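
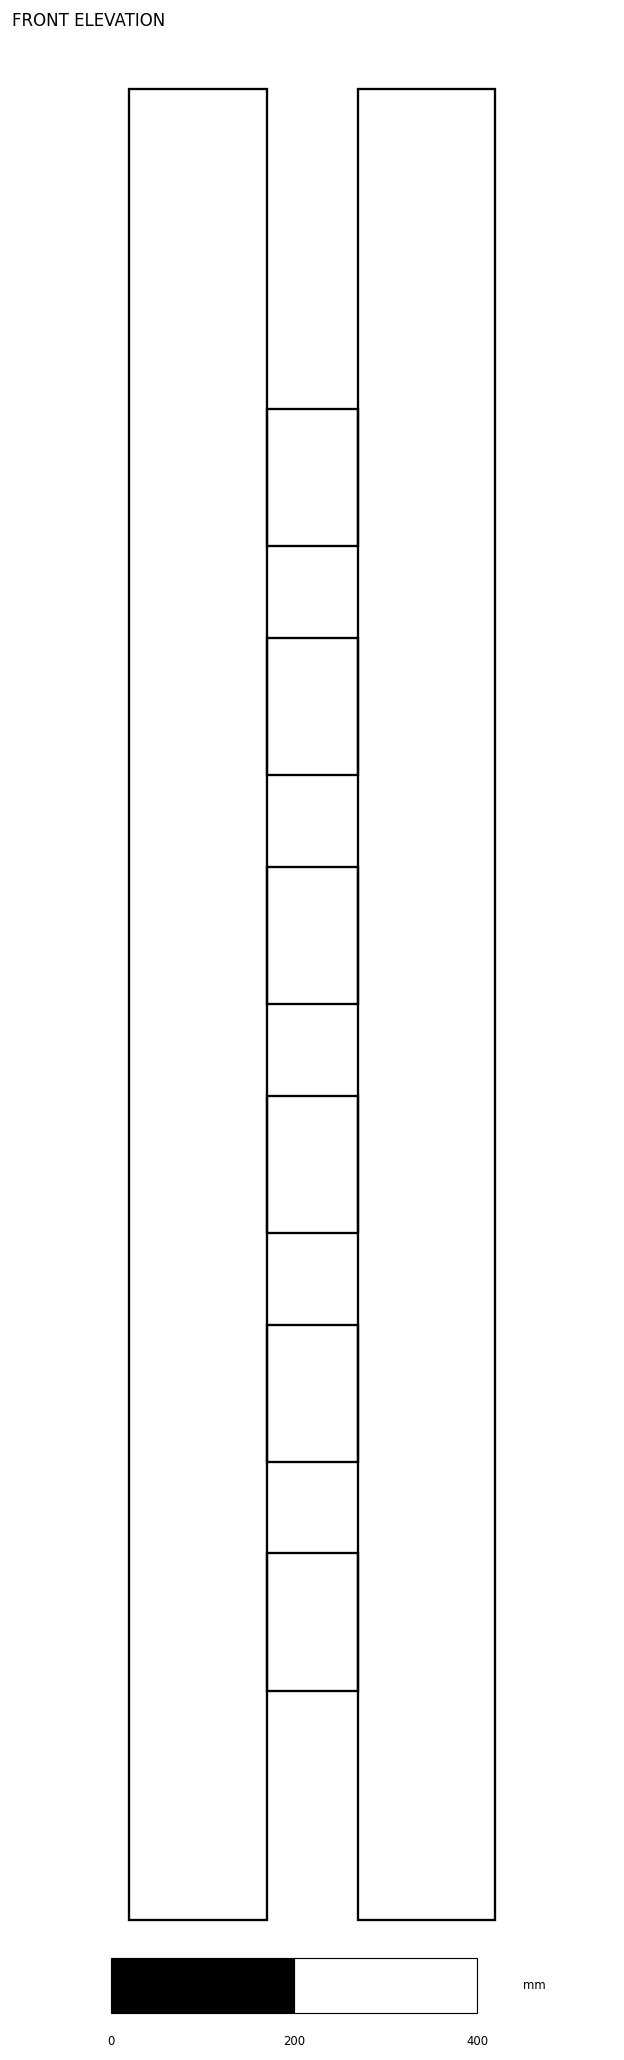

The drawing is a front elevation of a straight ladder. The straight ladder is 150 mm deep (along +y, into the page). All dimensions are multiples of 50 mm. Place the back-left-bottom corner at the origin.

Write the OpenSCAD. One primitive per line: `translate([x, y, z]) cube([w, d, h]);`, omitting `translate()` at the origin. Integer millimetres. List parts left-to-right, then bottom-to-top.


cube([150, 150, 2000]);
translate([150, 0, 250]) cube([100, 150, 150]);
translate([150, 0, 500]) cube([100, 150, 150]);
translate([150, 0, 750]) cube([100, 150, 150]);
translate([150, 0, 1000]) cube([100, 150, 150]);
translate([150, 0, 1250]) cube([100, 150, 150]);
translate([150, 0, 1500]) cube([100, 150, 150]);
translate([250, 0, 0]) cube([150, 150, 2000]);


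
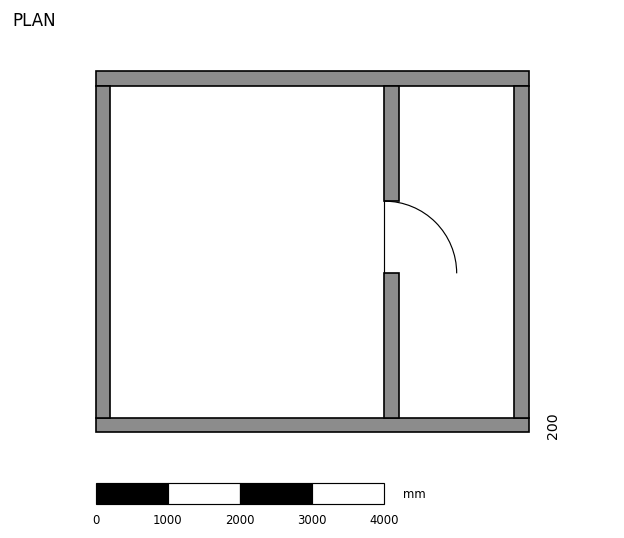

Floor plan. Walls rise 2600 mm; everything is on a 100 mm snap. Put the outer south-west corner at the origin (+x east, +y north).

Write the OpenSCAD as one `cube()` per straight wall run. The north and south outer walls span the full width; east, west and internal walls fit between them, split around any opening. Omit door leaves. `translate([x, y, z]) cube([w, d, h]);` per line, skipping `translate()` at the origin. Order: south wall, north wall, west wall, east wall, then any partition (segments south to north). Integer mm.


cube([6000, 200, 2600]);
translate([0, 4800, 0]) cube([6000, 200, 2600]);
translate([0, 200, 0]) cube([200, 4600, 2600]);
translate([5800, 200, 0]) cube([200, 4600, 2600]);
translate([4000, 200, 0]) cube([200, 2000, 2600]);
translate([4000, 3200, 0]) cube([200, 1600, 2600]);


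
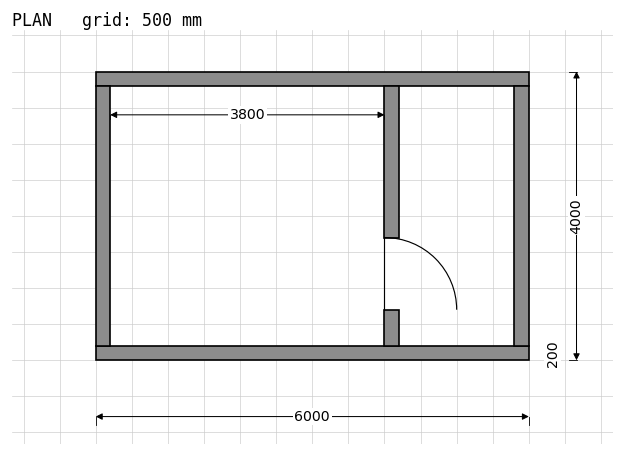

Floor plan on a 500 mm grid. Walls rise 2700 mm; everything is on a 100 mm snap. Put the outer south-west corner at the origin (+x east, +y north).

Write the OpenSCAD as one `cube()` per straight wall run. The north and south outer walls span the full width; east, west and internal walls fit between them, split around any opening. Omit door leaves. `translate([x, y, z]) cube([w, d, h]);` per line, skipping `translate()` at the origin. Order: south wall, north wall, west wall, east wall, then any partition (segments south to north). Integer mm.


cube([6000, 200, 2700]);
translate([0, 3800, 0]) cube([6000, 200, 2700]);
translate([0, 200, 0]) cube([200, 3600, 2700]);
translate([5800, 200, 0]) cube([200, 3600, 2700]);
translate([4000, 200, 0]) cube([200, 500, 2700]);
translate([4000, 1700, 0]) cube([200, 2100, 2700]);


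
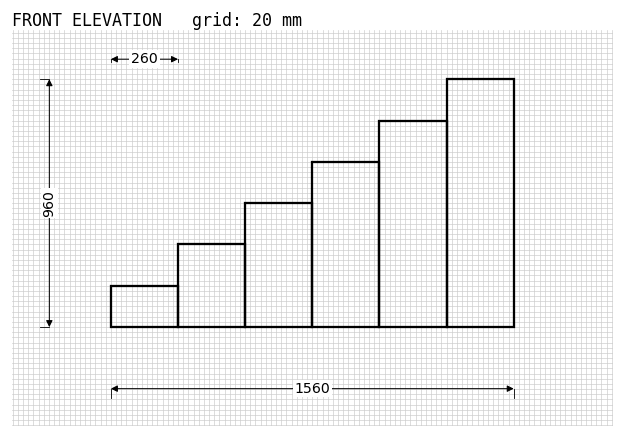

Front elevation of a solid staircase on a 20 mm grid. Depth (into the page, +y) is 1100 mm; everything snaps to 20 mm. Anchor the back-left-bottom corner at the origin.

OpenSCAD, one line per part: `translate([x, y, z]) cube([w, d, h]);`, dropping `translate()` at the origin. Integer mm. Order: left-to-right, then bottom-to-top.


cube([260, 1100, 160]);
translate([260, 0, 0]) cube([260, 1100, 320]);
translate([520, 0, 0]) cube([260, 1100, 480]);
translate([780, 0, 0]) cube([260, 1100, 640]);
translate([1040, 0, 0]) cube([260, 1100, 800]);
translate([1300, 0, 0]) cube([260, 1100, 960]);


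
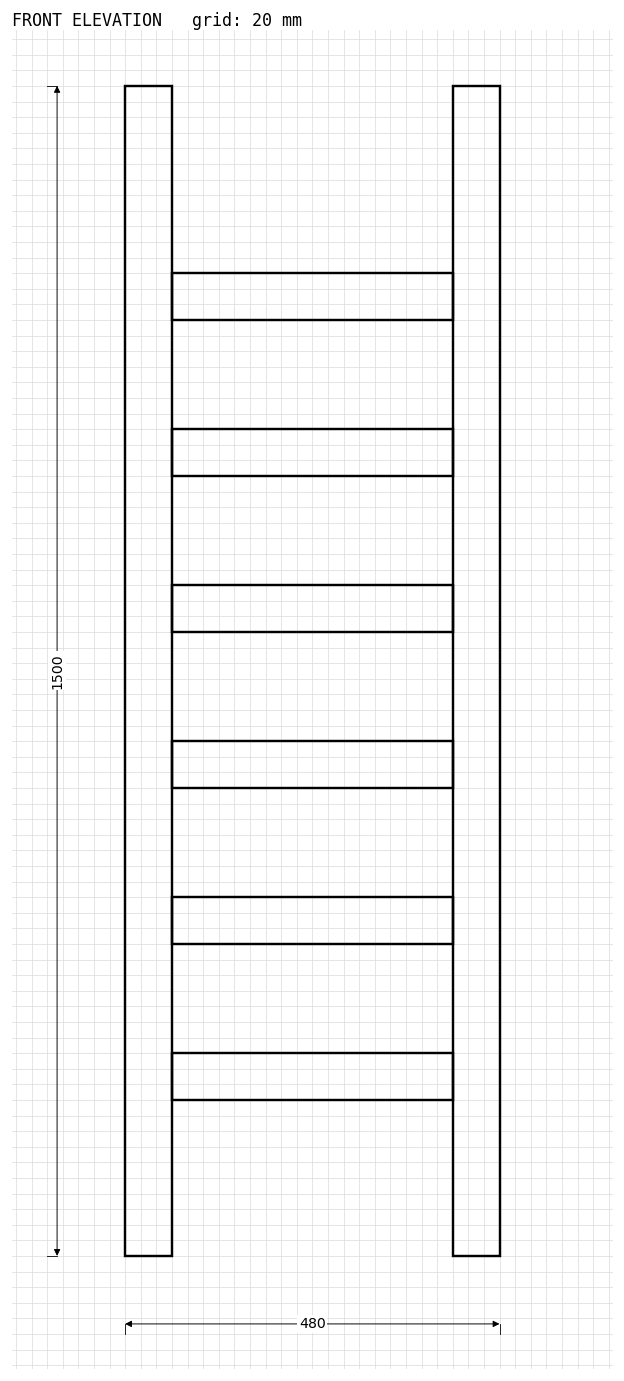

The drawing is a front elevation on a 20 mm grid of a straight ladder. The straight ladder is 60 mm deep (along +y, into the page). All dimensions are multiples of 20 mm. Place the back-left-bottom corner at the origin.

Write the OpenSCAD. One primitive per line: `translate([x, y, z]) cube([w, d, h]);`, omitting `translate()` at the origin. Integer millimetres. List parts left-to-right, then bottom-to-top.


cube([60, 60, 1500]);
translate([60, 0, 200]) cube([360, 60, 60]);
translate([60, 0, 400]) cube([360, 60, 60]);
translate([60, 0, 600]) cube([360, 60, 60]);
translate([60, 0, 800]) cube([360, 60, 60]);
translate([60, 0, 1000]) cube([360, 60, 60]);
translate([60, 0, 1200]) cube([360, 60, 60]);
translate([420, 0, 0]) cube([60, 60, 1500]);


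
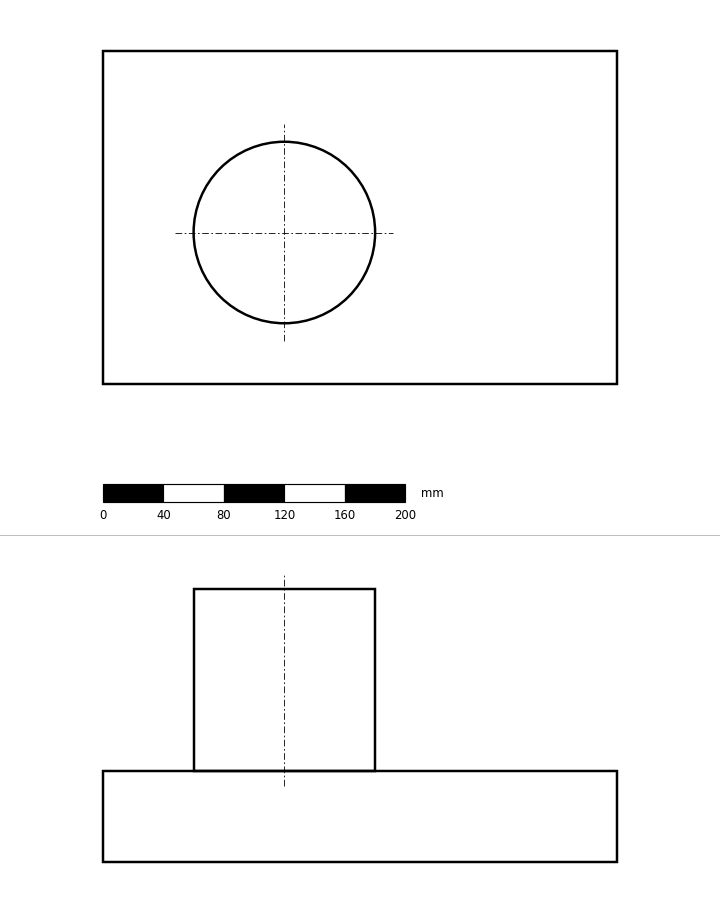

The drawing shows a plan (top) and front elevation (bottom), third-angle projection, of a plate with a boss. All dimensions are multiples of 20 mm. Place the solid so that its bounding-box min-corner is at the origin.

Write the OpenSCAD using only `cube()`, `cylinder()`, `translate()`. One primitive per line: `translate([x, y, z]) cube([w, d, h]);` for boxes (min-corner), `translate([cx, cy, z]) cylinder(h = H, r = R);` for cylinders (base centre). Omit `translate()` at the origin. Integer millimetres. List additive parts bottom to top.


cube([340, 220, 60]);
translate([120, 100, 60]) cylinder(h = 120, r = 60);


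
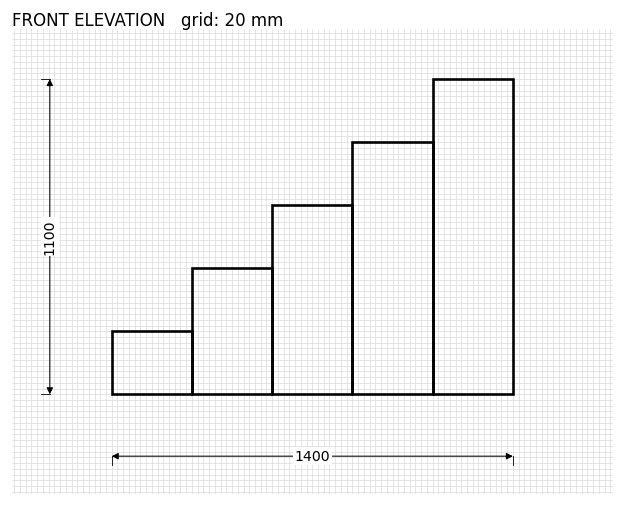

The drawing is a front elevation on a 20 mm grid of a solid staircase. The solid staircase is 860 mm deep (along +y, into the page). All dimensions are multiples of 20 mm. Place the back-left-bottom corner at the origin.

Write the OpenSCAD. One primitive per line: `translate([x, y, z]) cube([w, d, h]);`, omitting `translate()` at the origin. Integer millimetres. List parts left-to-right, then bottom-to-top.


cube([280, 860, 220]);
translate([280, 0, 0]) cube([280, 860, 440]);
translate([560, 0, 0]) cube([280, 860, 660]);
translate([840, 0, 0]) cube([280, 860, 880]);
translate([1120, 0, 0]) cube([280, 860, 1100]);


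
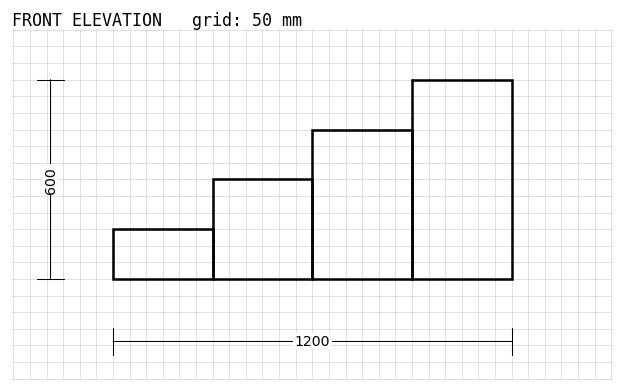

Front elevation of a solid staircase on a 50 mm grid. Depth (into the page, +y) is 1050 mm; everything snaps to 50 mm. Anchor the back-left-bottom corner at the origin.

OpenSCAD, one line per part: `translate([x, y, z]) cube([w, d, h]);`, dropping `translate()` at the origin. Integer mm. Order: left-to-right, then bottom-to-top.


cube([300, 1050, 150]);
translate([300, 0, 0]) cube([300, 1050, 300]);
translate([600, 0, 0]) cube([300, 1050, 450]);
translate([900, 0, 0]) cube([300, 1050, 600]);


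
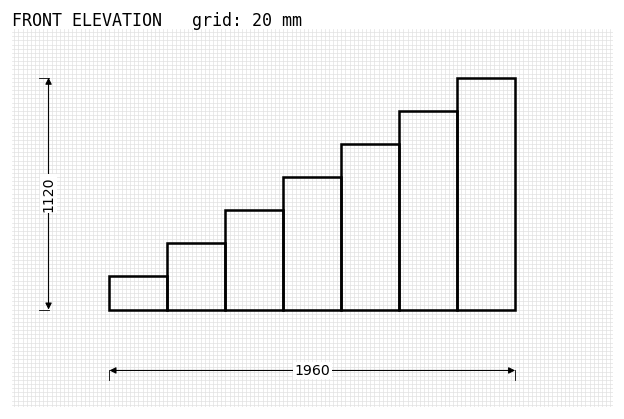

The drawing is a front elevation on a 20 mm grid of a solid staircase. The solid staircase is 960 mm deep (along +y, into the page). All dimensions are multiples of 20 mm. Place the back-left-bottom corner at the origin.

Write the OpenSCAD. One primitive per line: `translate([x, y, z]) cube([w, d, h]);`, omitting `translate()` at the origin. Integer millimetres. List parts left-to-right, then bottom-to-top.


cube([280, 960, 160]);
translate([280, 0, 0]) cube([280, 960, 320]);
translate([560, 0, 0]) cube([280, 960, 480]);
translate([840, 0, 0]) cube([280, 960, 640]);
translate([1120, 0, 0]) cube([280, 960, 800]);
translate([1400, 0, 0]) cube([280, 960, 960]);
translate([1680, 0, 0]) cube([280, 960, 1120]);


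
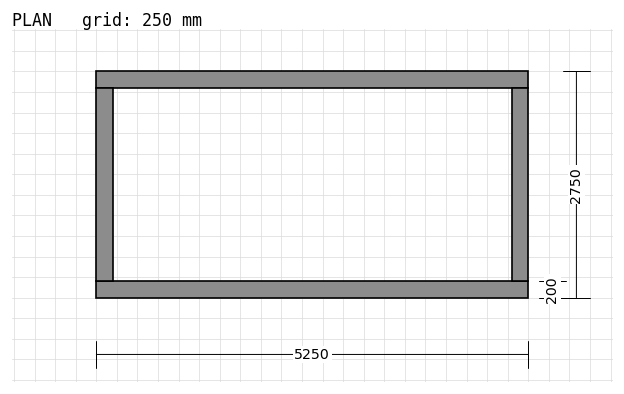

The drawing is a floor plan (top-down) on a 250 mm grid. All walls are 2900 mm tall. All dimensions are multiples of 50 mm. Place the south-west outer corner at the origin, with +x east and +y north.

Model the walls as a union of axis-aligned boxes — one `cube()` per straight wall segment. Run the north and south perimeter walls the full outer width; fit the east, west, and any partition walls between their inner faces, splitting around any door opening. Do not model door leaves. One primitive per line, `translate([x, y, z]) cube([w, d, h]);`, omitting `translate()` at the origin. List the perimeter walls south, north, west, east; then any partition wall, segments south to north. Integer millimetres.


cube([5250, 200, 2900]);
translate([0, 2550, 0]) cube([5250, 200, 2900]);
translate([0, 200, 0]) cube([200, 2350, 2900]);
translate([5050, 200, 0]) cube([200, 2350, 2900]);


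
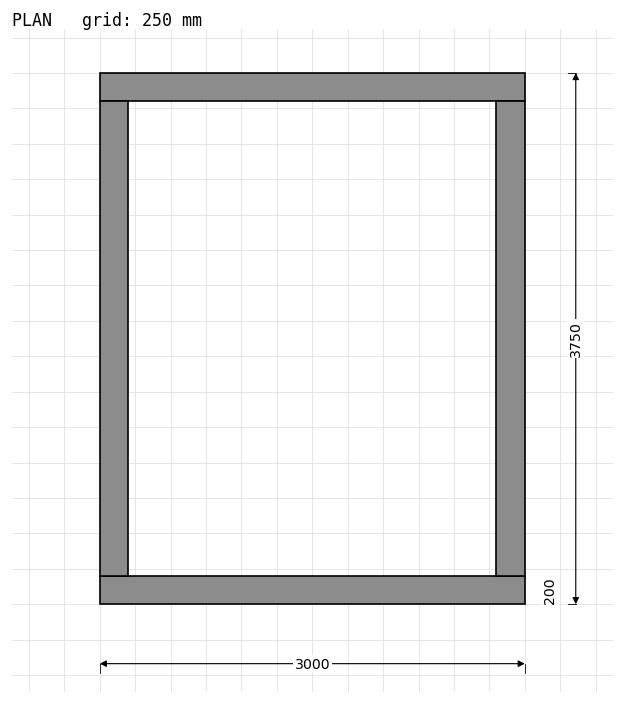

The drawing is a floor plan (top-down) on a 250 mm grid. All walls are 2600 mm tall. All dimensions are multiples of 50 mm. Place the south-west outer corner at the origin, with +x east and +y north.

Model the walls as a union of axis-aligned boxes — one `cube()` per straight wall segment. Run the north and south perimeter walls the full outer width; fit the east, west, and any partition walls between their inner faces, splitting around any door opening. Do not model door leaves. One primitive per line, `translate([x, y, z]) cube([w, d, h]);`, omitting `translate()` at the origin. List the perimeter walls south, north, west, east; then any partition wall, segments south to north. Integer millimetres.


cube([3000, 200, 2600]);
translate([0, 3550, 0]) cube([3000, 200, 2600]);
translate([0, 200, 0]) cube([200, 3350, 2600]);
translate([2800, 200, 0]) cube([200, 3350, 2600]);


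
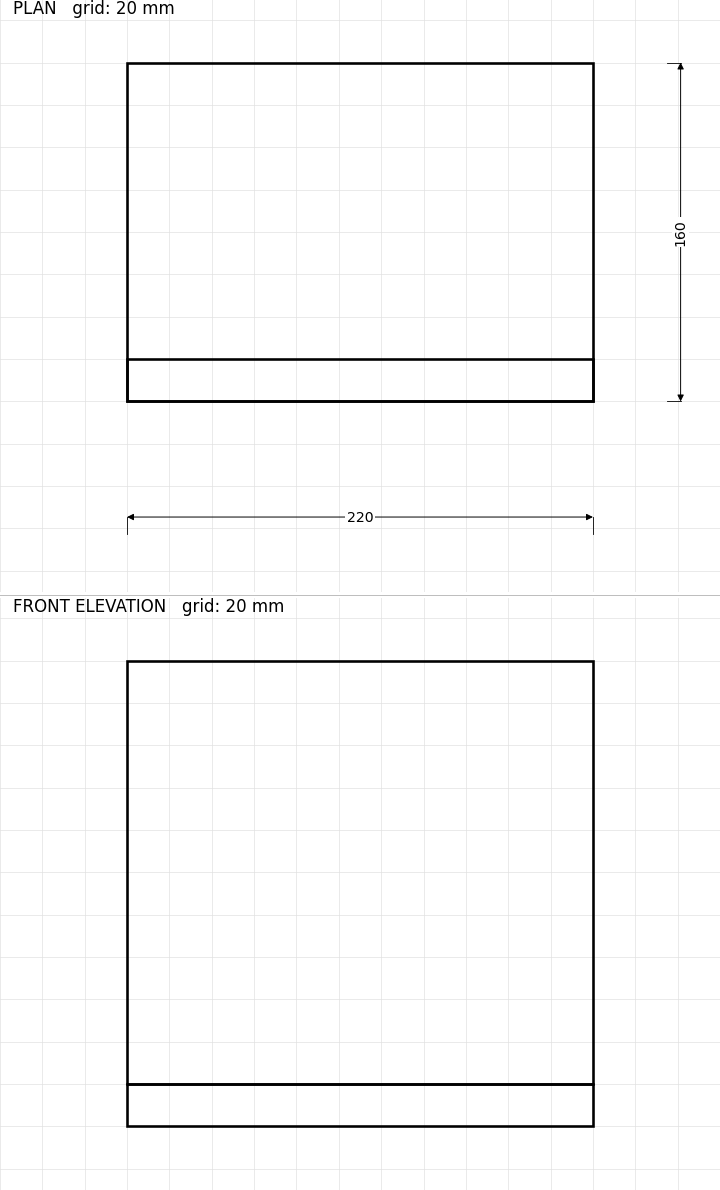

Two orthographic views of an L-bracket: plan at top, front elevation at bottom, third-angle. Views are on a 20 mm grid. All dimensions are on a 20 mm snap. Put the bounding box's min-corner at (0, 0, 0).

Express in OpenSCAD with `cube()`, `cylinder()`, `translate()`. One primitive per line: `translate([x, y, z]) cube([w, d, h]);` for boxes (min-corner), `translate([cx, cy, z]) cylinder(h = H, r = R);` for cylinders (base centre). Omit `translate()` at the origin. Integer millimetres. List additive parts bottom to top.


cube([220, 160, 20]);
translate([0, 0, 20]) cube([220, 20, 200]);


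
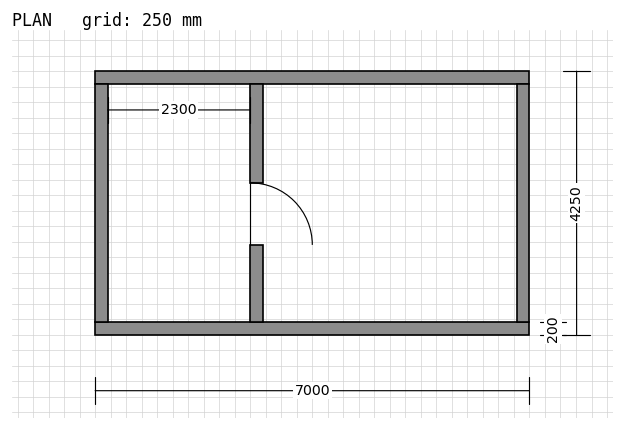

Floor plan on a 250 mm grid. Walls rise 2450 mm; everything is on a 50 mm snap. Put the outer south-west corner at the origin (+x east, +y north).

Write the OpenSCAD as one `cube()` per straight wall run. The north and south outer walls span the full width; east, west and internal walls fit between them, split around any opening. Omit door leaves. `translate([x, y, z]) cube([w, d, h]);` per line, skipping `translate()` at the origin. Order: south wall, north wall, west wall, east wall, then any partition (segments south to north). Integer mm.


cube([7000, 200, 2450]);
translate([0, 4050, 0]) cube([7000, 200, 2450]);
translate([0, 200, 0]) cube([200, 3850, 2450]);
translate([6800, 200, 0]) cube([200, 3850, 2450]);
translate([2500, 200, 0]) cube([200, 1250, 2450]);
translate([2500, 2450, 0]) cube([200, 1600, 2450]);


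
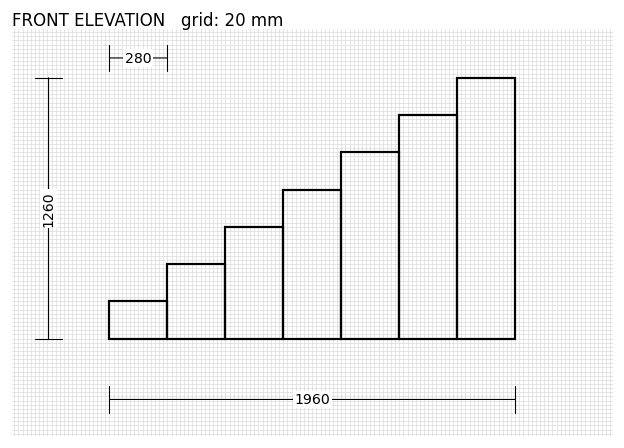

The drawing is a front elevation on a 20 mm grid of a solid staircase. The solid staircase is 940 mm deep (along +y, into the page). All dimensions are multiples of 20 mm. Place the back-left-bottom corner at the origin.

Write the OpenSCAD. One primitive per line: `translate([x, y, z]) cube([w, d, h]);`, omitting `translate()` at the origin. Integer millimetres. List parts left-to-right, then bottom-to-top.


cube([280, 940, 180]);
translate([280, 0, 0]) cube([280, 940, 360]);
translate([560, 0, 0]) cube([280, 940, 540]);
translate([840, 0, 0]) cube([280, 940, 720]);
translate([1120, 0, 0]) cube([280, 940, 900]);
translate([1400, 0, 0]) cube([280, 940, 1080]);
translate([1680, 0, 0]) cube([280, 940, 1260]);


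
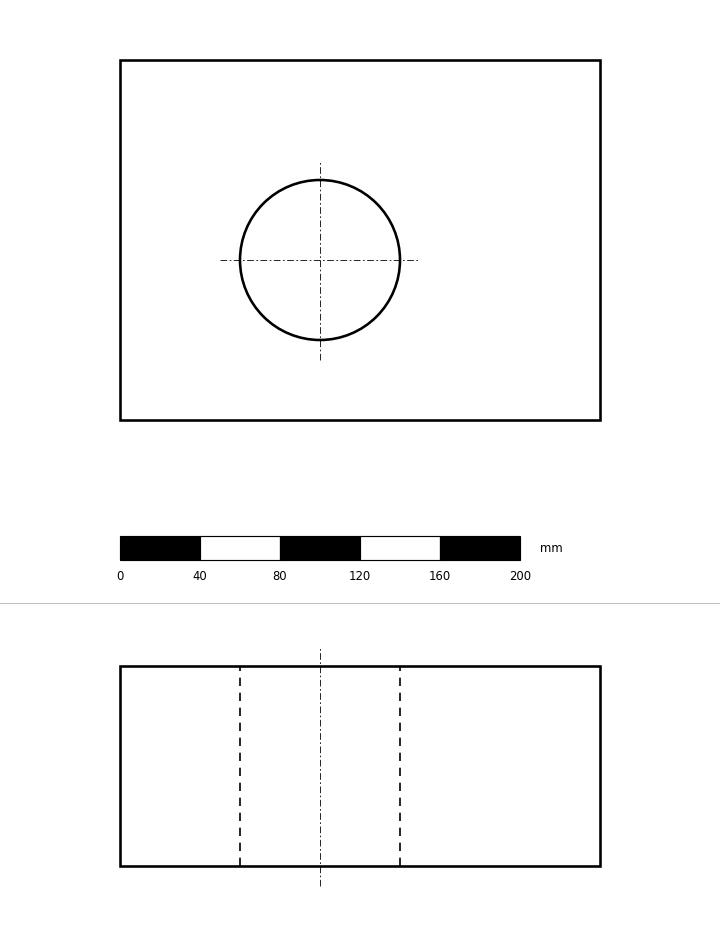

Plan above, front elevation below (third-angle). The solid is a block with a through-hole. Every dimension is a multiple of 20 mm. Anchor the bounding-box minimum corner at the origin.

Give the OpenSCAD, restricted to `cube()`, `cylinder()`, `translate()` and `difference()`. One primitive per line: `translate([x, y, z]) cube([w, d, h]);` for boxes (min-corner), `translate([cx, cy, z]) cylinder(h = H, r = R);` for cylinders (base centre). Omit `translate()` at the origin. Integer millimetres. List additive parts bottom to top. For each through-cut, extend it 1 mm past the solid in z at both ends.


difference() {
  cube([240, 180, 100]);
  translate([100, 80, -1]) cylinder(h = 102, r = 40);
}


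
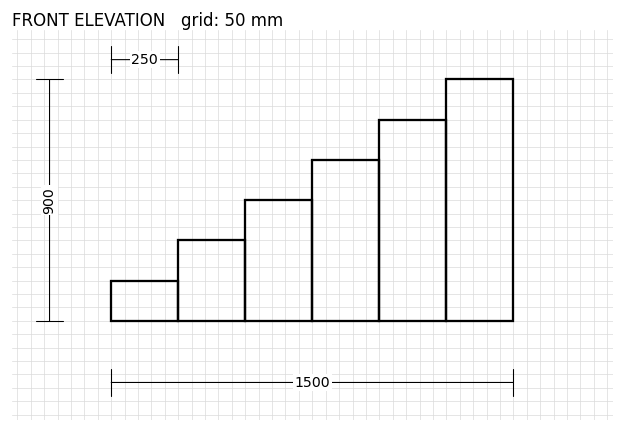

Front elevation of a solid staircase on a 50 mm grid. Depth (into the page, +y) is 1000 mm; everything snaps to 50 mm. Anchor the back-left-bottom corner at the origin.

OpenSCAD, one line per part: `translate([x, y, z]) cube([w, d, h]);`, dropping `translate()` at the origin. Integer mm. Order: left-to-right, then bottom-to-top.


cube([250, 1000, 150]);
translate([250, 0, 0]) cube([250, 1000, 300]);
translate([500, 0, 0]) cube([250, 1000, 450]);
translate([750, 0, 0]) cube([250, 1000, 600]);
translate([1000, 0, 0]) cube([250, 1000, 750]);
translate([1250, 0, 0]) cube([250, 1000, 900]);


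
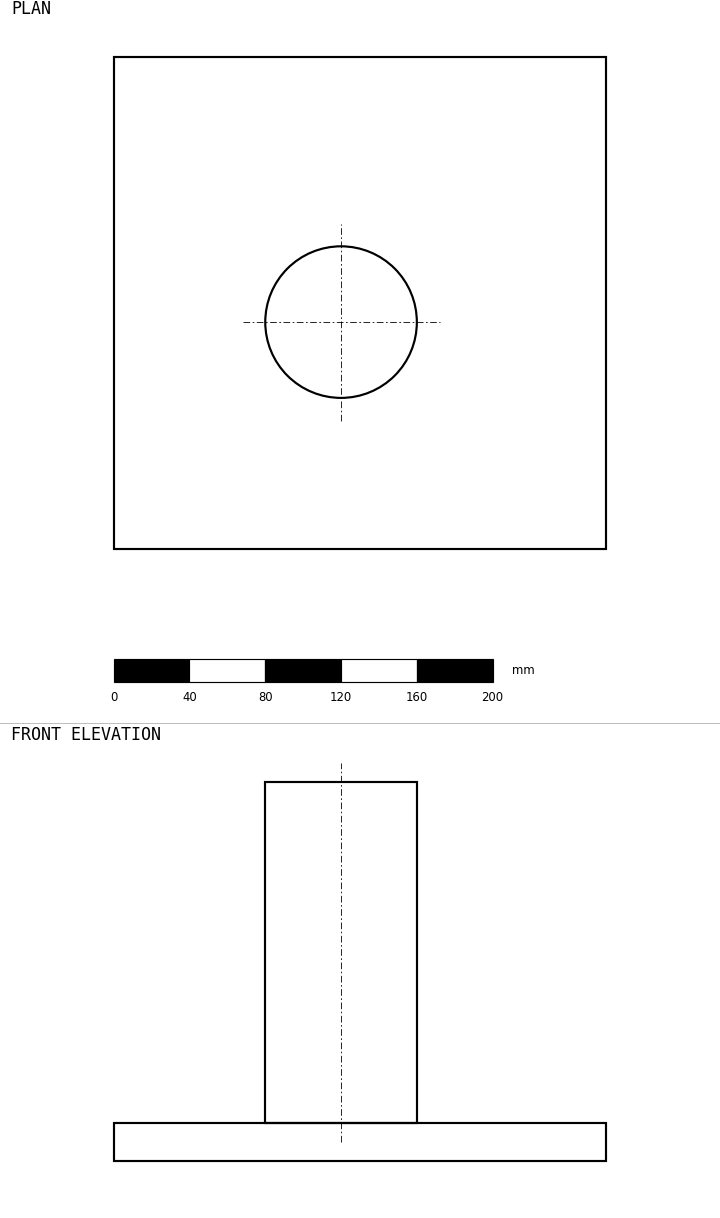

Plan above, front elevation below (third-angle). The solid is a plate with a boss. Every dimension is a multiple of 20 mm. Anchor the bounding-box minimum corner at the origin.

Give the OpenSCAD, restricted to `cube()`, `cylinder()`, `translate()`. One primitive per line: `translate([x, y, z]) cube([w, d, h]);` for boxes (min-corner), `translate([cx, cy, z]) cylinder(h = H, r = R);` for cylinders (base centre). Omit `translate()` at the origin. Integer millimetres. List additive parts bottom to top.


cube([260, 260, 20]);
translate([120, 120, 20]) cylinder(h = 180, r = 40);


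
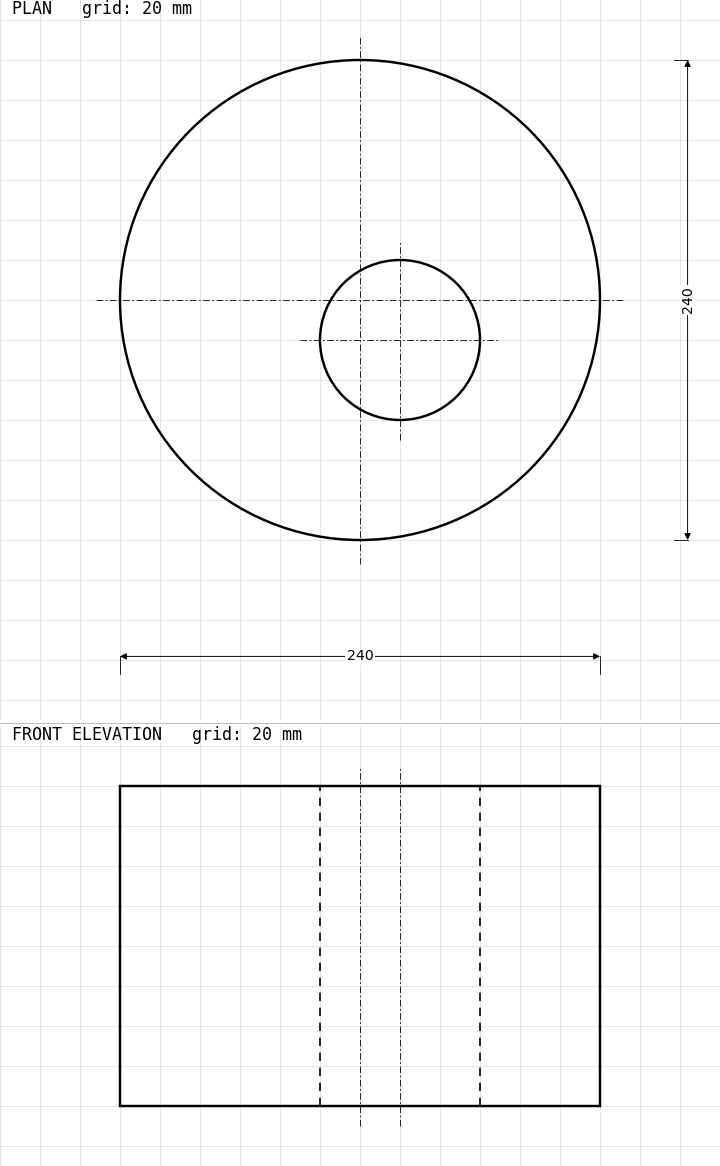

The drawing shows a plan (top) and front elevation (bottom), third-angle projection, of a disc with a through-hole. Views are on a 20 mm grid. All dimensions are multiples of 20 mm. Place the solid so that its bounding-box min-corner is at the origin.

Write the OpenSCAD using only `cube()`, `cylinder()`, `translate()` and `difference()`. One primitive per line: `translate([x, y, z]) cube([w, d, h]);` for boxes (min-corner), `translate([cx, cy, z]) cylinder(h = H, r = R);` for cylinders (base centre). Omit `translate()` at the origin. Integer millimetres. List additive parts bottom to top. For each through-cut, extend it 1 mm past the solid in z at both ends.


difference() {
  translate([120, 120, 0]) cylinder(h = 160, r = 120);
  translate([140, 100, -1]) cylinder(h = 162, r = 40);
}


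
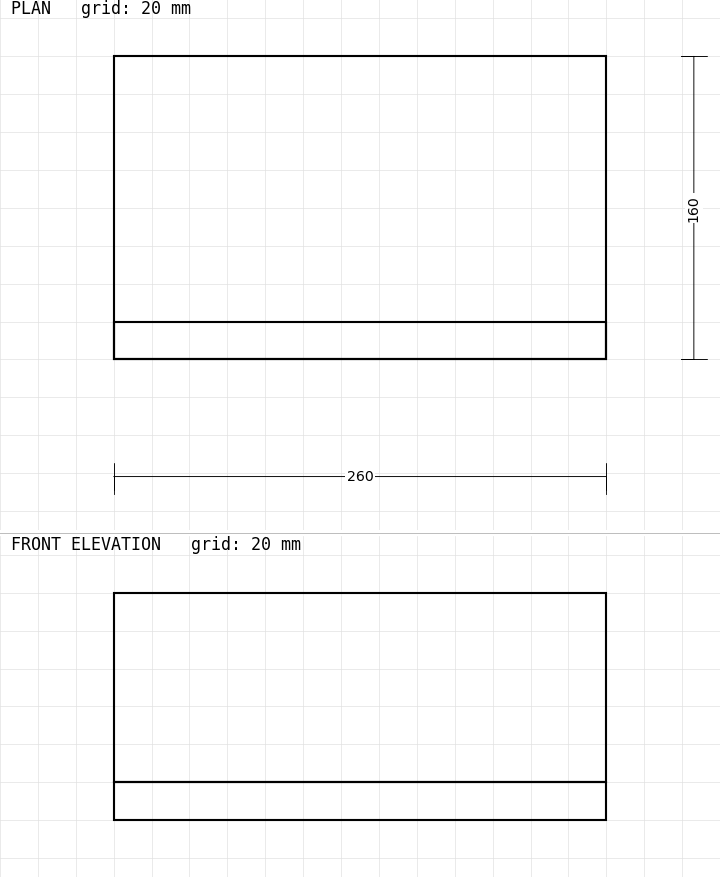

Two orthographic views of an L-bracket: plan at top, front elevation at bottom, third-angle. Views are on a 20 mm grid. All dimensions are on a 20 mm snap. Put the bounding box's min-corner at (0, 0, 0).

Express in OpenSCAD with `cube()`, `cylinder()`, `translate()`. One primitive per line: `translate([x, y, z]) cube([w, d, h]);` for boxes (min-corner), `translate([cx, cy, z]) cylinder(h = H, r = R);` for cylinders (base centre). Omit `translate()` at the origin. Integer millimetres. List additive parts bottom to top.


cube([260, 160, 20]);
translate([0, 0, 20]) cube([260, 20, 100]);


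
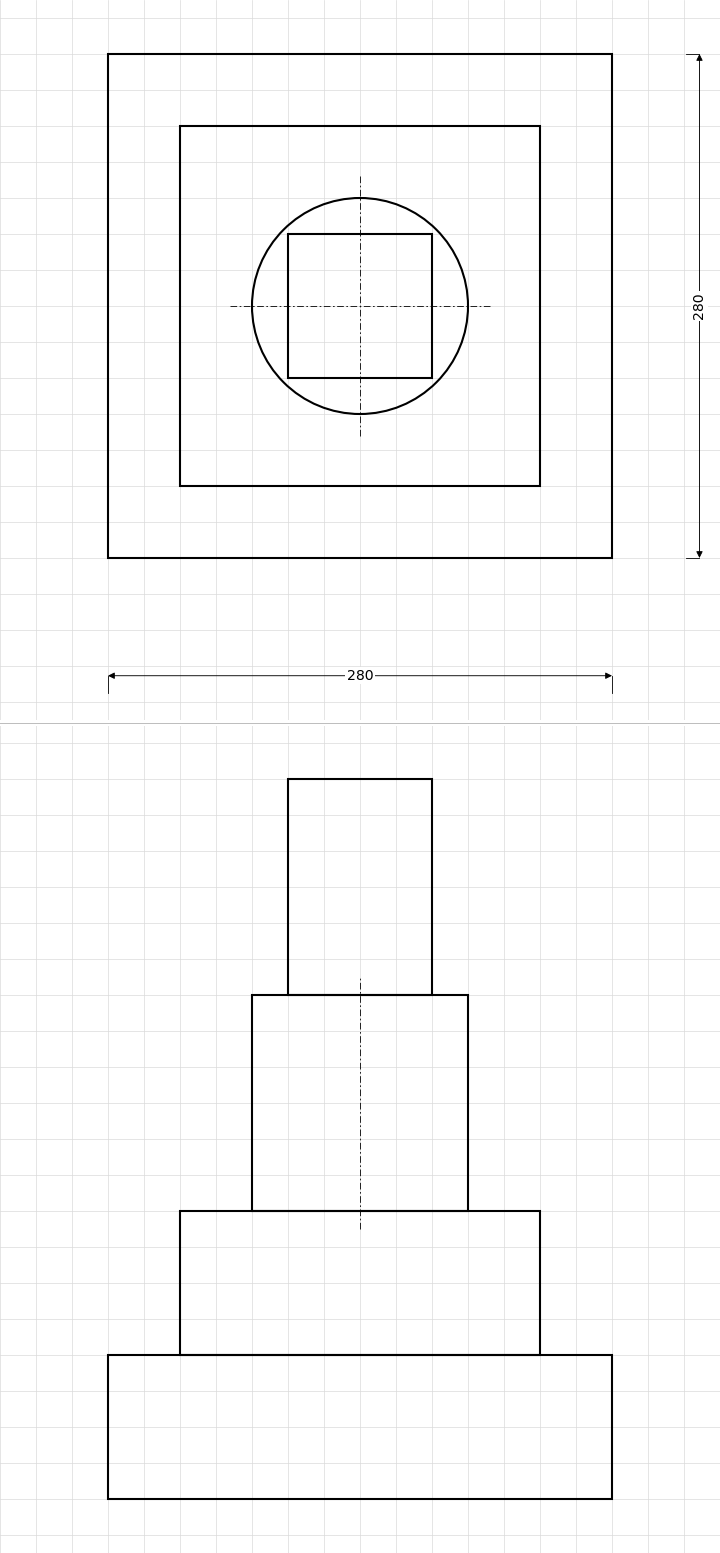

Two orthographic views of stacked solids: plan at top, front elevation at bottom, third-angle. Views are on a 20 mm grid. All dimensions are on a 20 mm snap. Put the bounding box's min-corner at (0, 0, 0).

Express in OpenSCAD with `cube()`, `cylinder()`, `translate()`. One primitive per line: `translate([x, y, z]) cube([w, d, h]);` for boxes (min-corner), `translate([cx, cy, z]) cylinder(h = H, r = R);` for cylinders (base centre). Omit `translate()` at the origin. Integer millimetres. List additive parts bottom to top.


cube([280, 280, 80]);
translate([40, 40, 80]) cube([200, 200, 80]);
translate([140, 140, 160]) cylinder(h = 120, r = 60);
translate([100, 100, 280]) cube([80, 80, 120]);


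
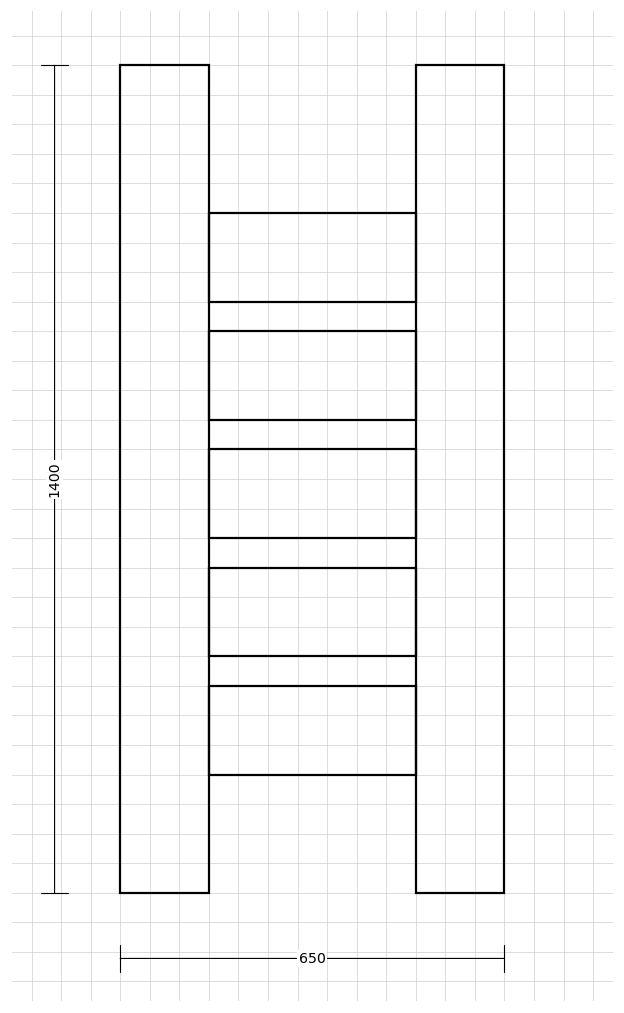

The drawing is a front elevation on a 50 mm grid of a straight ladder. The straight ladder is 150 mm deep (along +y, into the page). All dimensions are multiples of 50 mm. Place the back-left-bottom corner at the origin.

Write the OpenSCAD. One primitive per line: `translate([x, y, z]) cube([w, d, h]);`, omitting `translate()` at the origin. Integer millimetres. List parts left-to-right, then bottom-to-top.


cube([150, 150, 1400]);
translate([150, 0, 200]) cube([350, 150, 150]);
translate([150, 0, 400]) cube([350, 150, 150]);
translate([150, 0, 600]) cube([350, 150, 150]);
translate([150, 0, 800]) cube([350, 150, 150]);
translate([150, 0, 1000]) cube([350, 150, 150]);
translate([500, 0, 0]) cube([150, 150, 1400]);


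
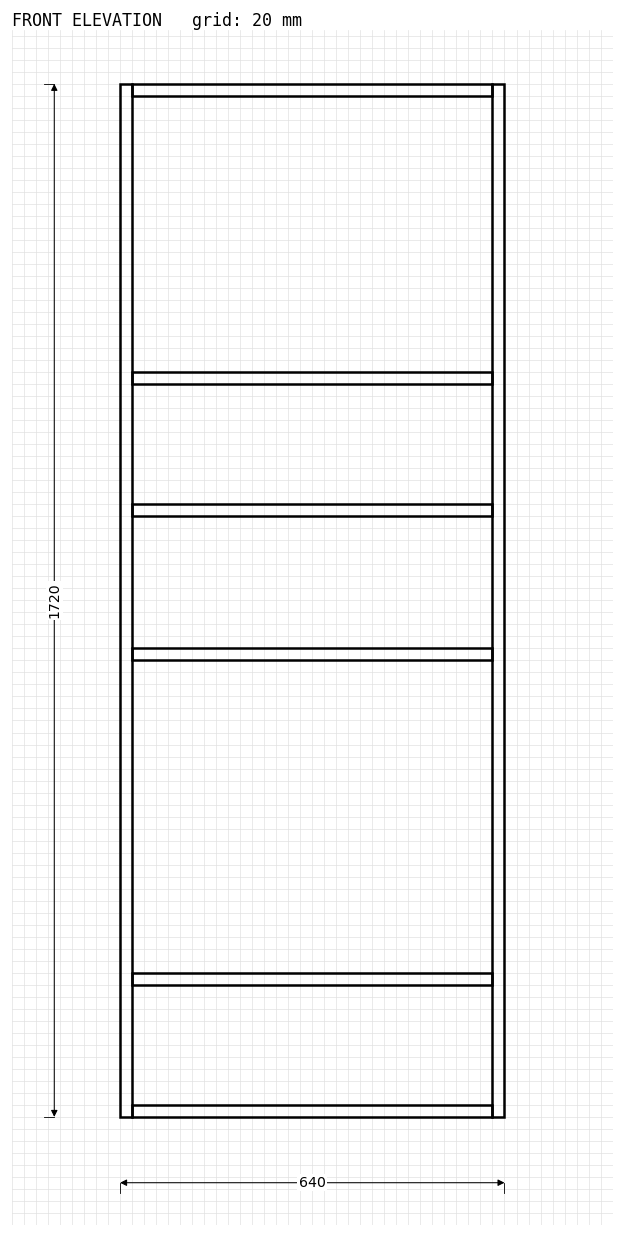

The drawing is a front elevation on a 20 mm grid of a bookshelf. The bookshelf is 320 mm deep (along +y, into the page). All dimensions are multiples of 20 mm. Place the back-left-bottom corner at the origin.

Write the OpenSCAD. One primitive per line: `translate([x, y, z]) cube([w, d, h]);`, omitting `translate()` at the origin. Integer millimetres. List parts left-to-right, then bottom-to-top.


cube([20, 320, 1720]);
translate([20, 0, 0]) cube([600, 320, 20]);
translate([20, 0, 220]) cube([600, 320, 20]);
translate([20, 0, 760]) cube([600, 320, 20]);
translate([20, 0, 1000]) cube([600, 320, 20]);
translate([20, 0, 1220]) cube([600, 320, 20]);
translate([20, 0, 1700]) cube([600, 320, 20]);
translate([620, 0, 0]) cube([20, 320, 1720]);


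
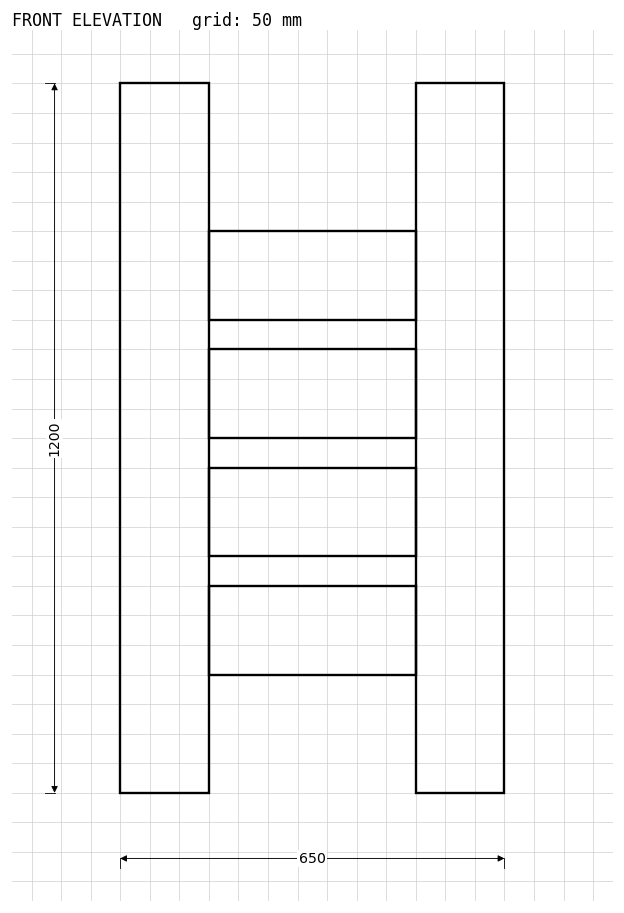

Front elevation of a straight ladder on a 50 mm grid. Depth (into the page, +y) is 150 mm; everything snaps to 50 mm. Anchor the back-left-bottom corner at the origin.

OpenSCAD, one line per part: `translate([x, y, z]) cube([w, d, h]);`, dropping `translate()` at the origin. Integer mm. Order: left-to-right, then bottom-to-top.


cube([150, 150, 1200]);
translate([150, 0, 200]) cube([350, 150, 150]);
translate([150, 0, 400]) cube([350, 150, 150]);
translate([150, 0, 600]) cube([350, 150, 150]);
translate([150, 0, 800]) cube([350, 150, 150]);
translate([500, 0, 0]) cube([150, 150, 1200]);


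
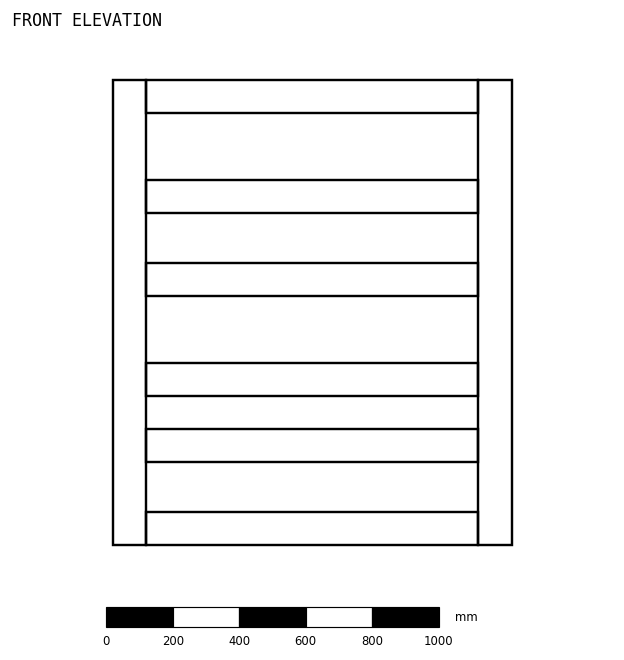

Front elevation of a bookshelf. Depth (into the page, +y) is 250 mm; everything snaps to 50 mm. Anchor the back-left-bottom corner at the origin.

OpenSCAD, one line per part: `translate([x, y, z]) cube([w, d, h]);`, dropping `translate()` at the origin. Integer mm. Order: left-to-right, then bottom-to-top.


cube([100, 250, 1400]);
translate([100, 0, 0]) cube([1000, 250, 100]);
translate([100, 0, 250]) cube([1000, 250, 100]);
translate([100, 0, 450]) cube([1000, 250, 100]);
translate([100, 0, 750]) cube([1000, 250, 100]);
translate([100, 0, 1000]) cube([1000, 250, 100]);
translate([100, 0, 1300]) cube([1000, 250, 100]);
translate([1100, 0, 0]) cube([100, 250, 1400]);


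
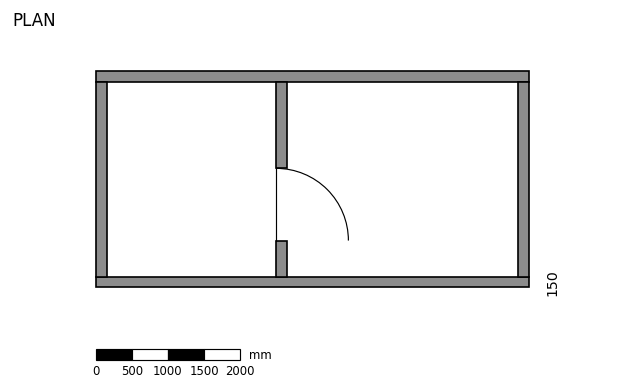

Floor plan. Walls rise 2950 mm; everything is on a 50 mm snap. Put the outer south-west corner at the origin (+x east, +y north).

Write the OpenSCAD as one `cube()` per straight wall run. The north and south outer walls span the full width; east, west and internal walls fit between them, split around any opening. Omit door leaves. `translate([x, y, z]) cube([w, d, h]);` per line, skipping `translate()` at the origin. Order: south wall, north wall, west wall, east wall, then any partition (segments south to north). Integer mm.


cube([6000, 150, 2950]);
translate([0, 2850, 0]) cube([6000, 150, 2950]);
translate([0, 150, 0]) cube([150, 2700, 2950]);
translate([5850, 150, 0]) cube([150, 2700, 2950]);
translate([2500, 150, 0]) cube([150, 500, 2950]);
translate([2500, 1650, 0]) cube([150, 1200, 2950]);


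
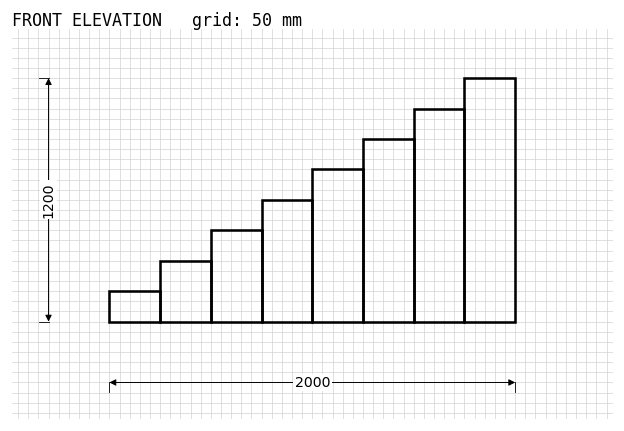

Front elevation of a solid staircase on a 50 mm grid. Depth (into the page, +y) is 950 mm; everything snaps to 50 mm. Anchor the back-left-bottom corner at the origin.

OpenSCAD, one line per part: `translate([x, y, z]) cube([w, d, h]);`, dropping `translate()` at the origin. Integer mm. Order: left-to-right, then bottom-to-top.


cube([250, 950, 150]);
translate([250, 0, 0]) cube([250, 950, 300]);
translate([500, 0, 0]) cube([250, 950, 450]);
translate([750, 0, 0]) cube([250, 950, 600]);
translate([1000, 0, 0]) cube([250, 950, 750]);
translate([1250, 0, 0]) cube([250, 950, 900]);
translate([1500, 0, 0]) cube([250, 950, 1050]);
translate([1750, 0, 0]) cube([250, 950, 1200]);


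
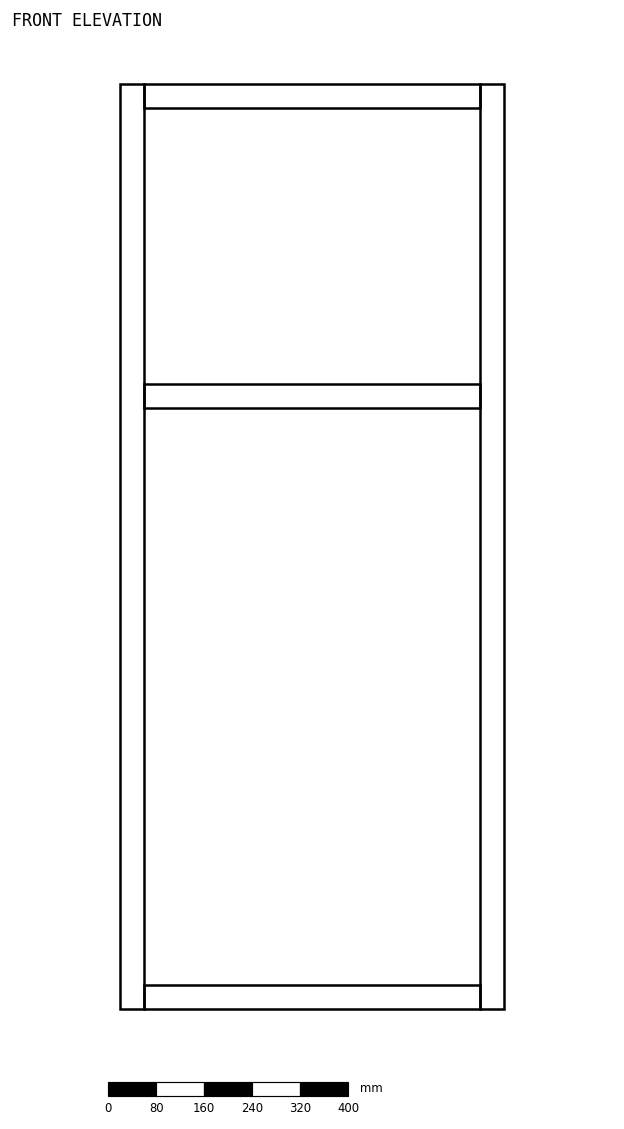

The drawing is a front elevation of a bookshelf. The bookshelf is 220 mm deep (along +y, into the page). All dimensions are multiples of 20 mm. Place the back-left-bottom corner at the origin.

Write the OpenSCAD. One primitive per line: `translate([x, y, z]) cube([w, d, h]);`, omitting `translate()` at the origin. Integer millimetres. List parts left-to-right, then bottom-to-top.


cube([40, 220, 1540]);
translate([40, 0, 0]) cube([560, 220, 40]);
translate([40, 0, 1000]) cube([560, 220, 40]);
translate([40, 0, 1500]) cube([560, 220, 40]);
translate([600, 0, 0]) cube([40, 220, 1540]);


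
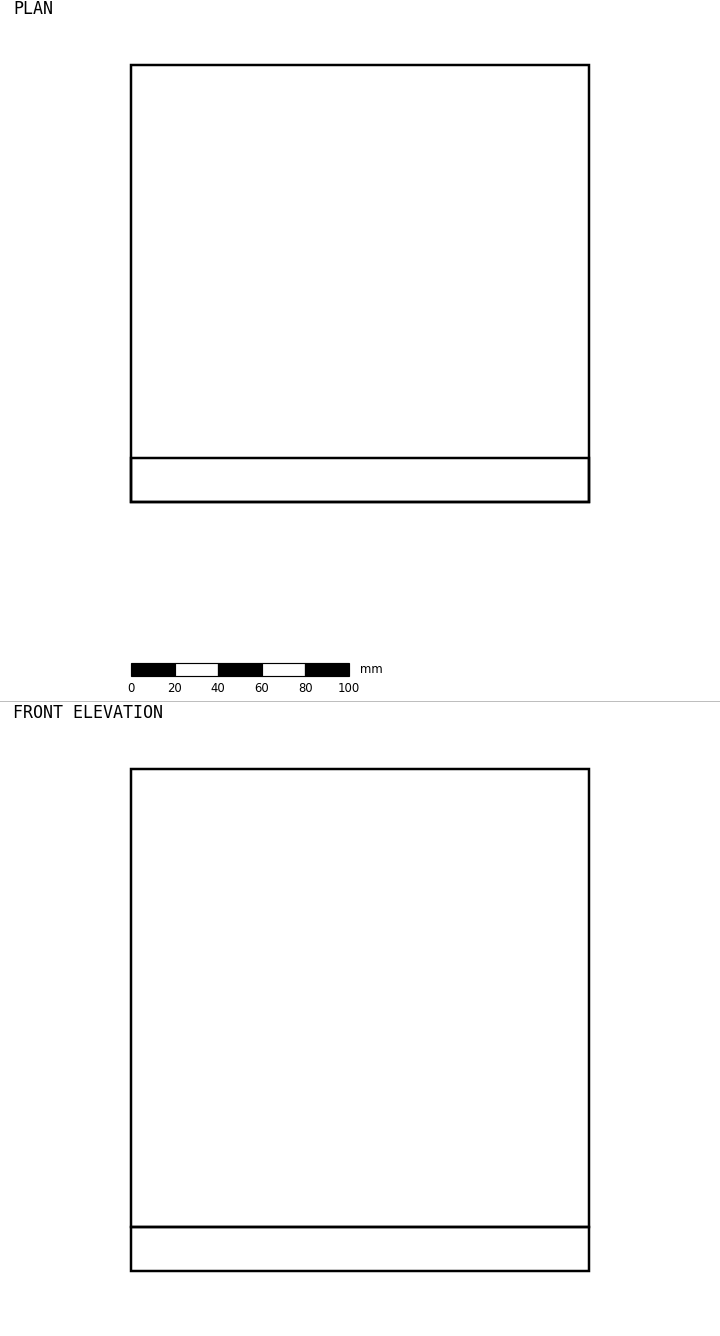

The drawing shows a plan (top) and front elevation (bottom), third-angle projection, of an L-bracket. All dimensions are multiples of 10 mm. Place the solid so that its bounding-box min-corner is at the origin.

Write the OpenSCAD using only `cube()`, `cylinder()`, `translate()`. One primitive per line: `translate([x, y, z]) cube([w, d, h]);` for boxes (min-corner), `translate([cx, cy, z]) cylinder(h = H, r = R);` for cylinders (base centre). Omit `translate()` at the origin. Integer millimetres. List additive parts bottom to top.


cube([210, 200, 20]);
translate([0, 0, 20]) cube([210, 20, 210]);


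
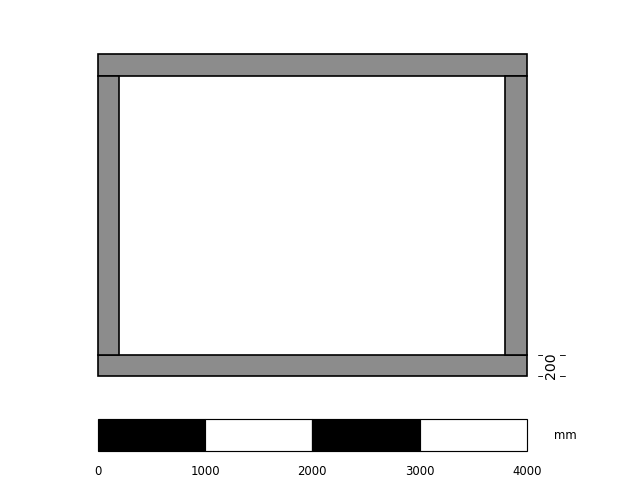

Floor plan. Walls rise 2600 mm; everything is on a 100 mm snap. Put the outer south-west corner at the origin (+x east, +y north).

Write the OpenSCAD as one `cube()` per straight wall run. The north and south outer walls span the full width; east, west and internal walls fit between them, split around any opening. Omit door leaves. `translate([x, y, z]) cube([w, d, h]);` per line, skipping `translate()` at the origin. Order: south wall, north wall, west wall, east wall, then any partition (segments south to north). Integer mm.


cube([4000, 200, 2600]);
translate([0, 2800, 0]) cube([4000, 200, 2600]);
translate([0, 200, 0]) cube([200, 2600, 2600]);
translate([3800, 200, 0]) cube([200, 2600, 2600]);


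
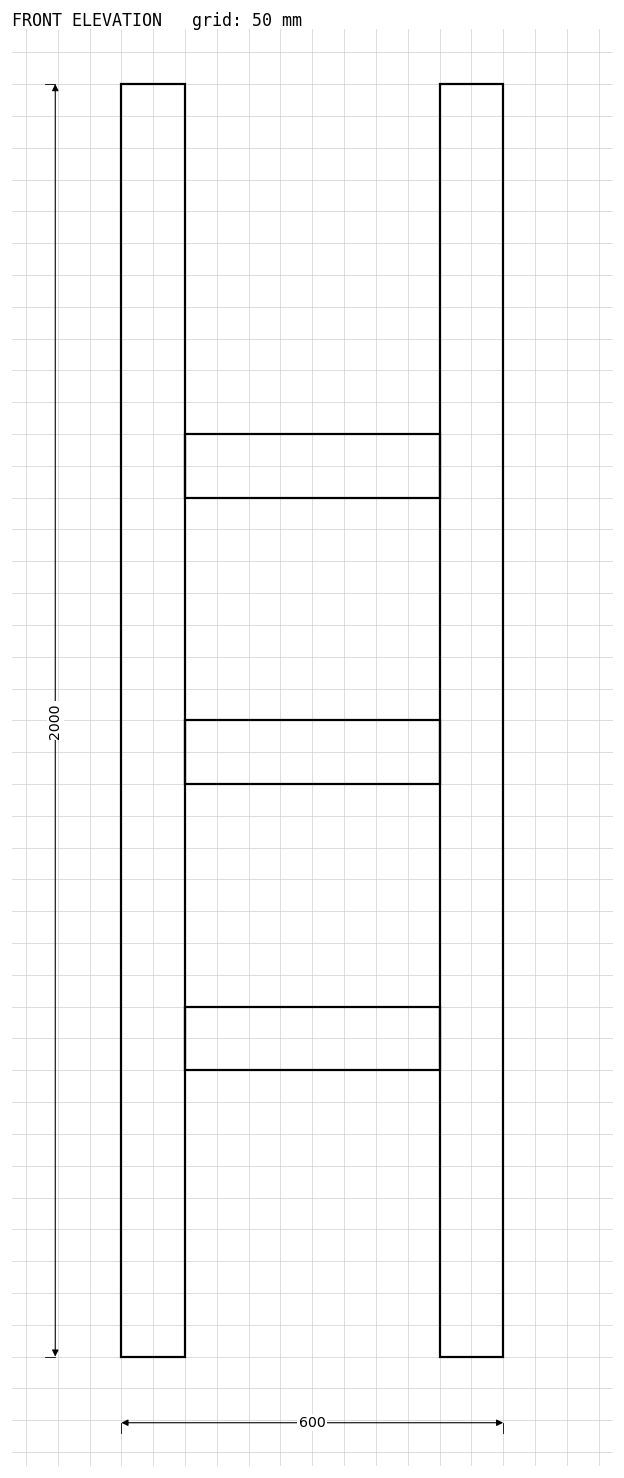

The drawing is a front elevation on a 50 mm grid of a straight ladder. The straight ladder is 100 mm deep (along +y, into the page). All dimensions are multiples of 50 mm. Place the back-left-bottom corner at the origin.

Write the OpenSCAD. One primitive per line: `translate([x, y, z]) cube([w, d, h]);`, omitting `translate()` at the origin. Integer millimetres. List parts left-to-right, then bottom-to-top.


cube([100, 100, 2000]);
translate([100, 0, 450]) cube([400, 100, 100]);
translate([100, 0, 900]) cube([400, 100, 100]);
translate([100, 0, 1350]) cube([400, 100, 100]);
translate([500, 0, 0]) cube([100, 100, 2000]);


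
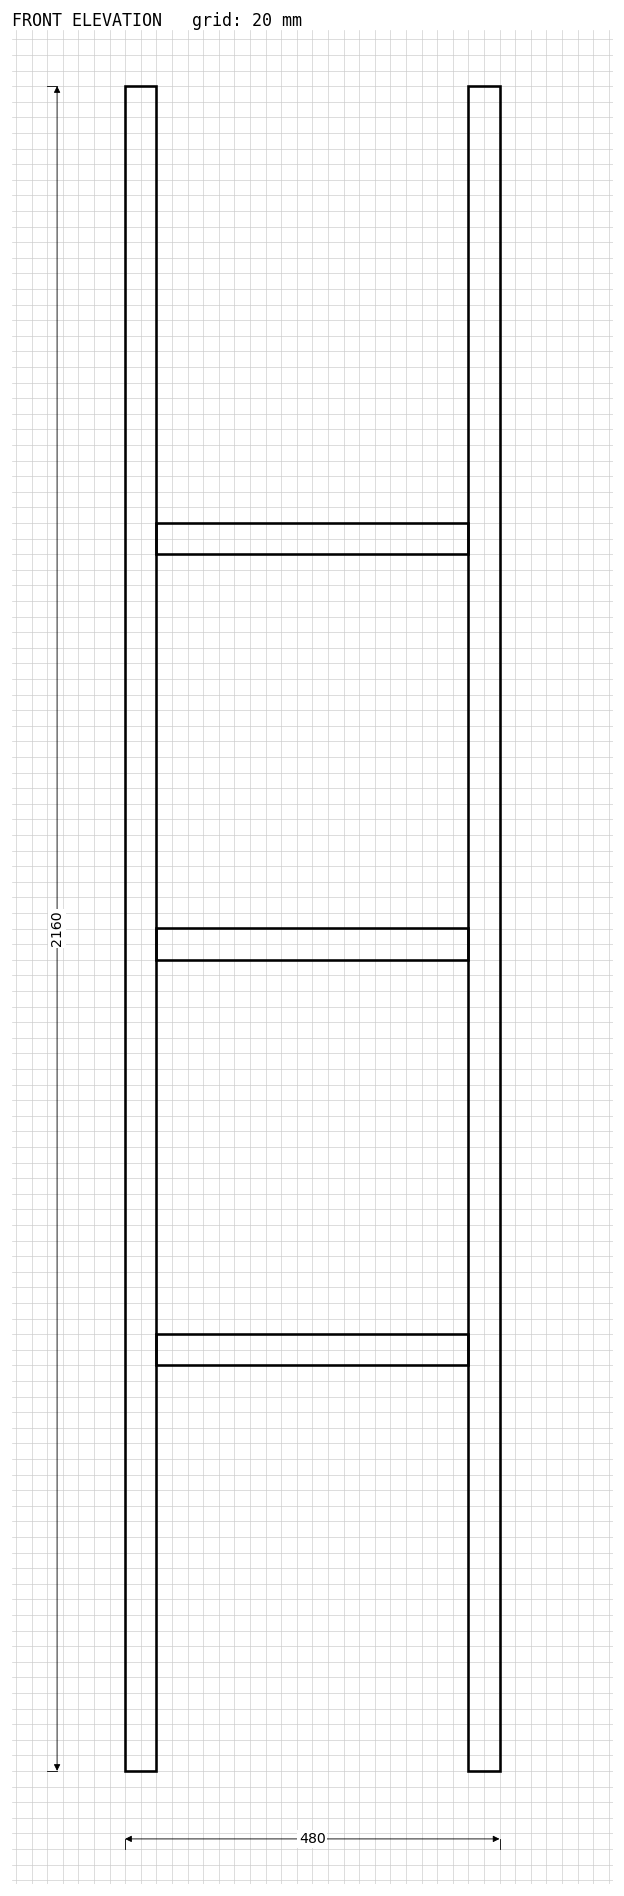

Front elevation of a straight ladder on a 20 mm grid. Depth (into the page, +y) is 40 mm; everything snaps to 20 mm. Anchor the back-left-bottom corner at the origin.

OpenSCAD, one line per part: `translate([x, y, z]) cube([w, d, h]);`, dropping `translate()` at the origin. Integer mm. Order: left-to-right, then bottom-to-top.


cube([40, 40, 2160]);
translate([40, 0, 520]) cube([400, 40, 40]);
translate([40, 0, 1040]) cube([400, 40, 40]);
translate([40, 0, 1560]) cube([400, 40, 40]);
translate([440, 0, 0]) cube([40, 40, 2160]);


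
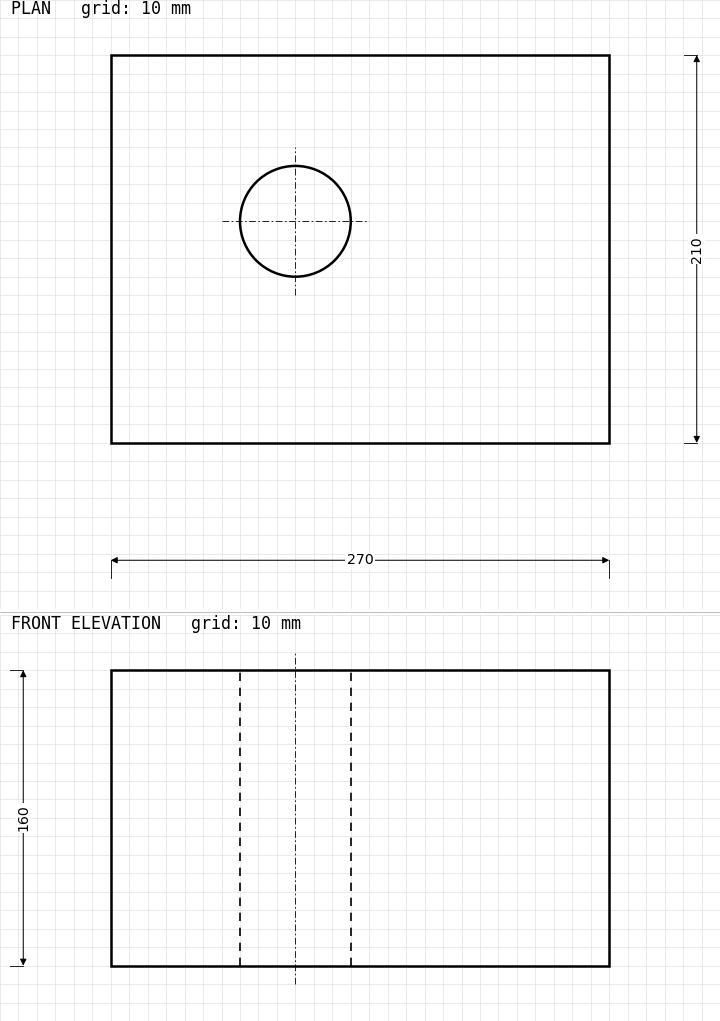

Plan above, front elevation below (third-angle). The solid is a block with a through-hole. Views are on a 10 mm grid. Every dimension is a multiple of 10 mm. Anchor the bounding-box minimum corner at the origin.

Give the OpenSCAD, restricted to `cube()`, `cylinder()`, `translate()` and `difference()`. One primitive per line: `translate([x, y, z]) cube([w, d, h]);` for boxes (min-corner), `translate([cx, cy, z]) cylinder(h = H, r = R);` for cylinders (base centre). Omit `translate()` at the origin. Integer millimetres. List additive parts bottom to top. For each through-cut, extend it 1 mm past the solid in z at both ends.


difference() {
  cube([270, 210, 160]);
  translate([100, 120, -1]) cylinder(h = 162, r = 30);
}


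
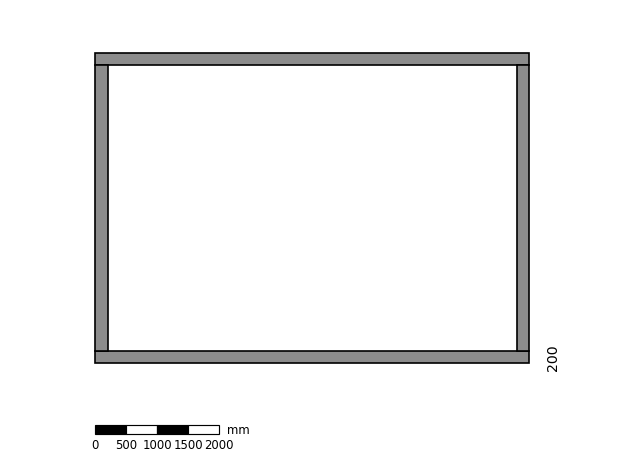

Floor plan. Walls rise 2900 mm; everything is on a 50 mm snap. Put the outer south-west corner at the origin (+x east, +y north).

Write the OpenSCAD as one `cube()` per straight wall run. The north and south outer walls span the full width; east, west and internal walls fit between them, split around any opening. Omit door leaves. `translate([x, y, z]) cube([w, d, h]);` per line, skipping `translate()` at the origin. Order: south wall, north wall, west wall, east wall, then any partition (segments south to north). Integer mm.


cube([7000, 200, 2900]);
translate([0, 4800, 0]) cube([7000, 200, 2900]);
translate([0, 200, 0]) cube([200, 4600, 2900]);
translate([6800, 200, 0]) cube([200, 4600, 2900]);


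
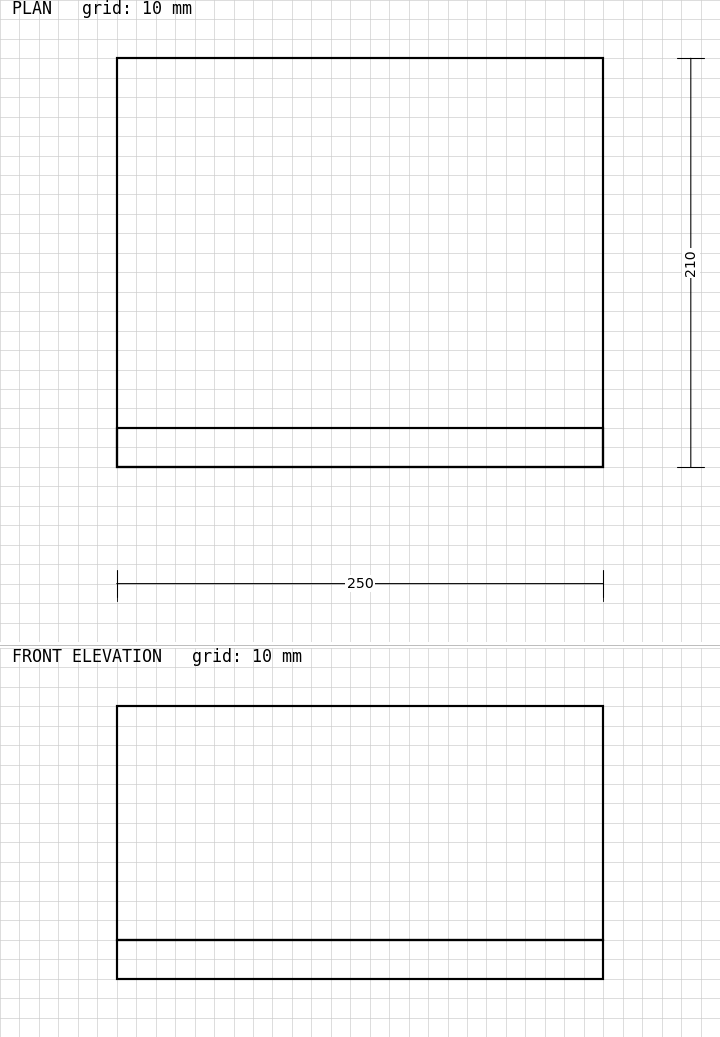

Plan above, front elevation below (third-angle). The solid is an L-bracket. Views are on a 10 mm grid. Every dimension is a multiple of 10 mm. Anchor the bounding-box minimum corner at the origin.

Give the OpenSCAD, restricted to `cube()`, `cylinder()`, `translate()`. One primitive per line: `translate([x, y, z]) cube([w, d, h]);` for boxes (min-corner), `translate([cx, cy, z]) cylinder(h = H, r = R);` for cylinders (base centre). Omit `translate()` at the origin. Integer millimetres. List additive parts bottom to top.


cube([250, 210, 20]);
translate([0, 0, 20]) cube([250, 20, 120]);


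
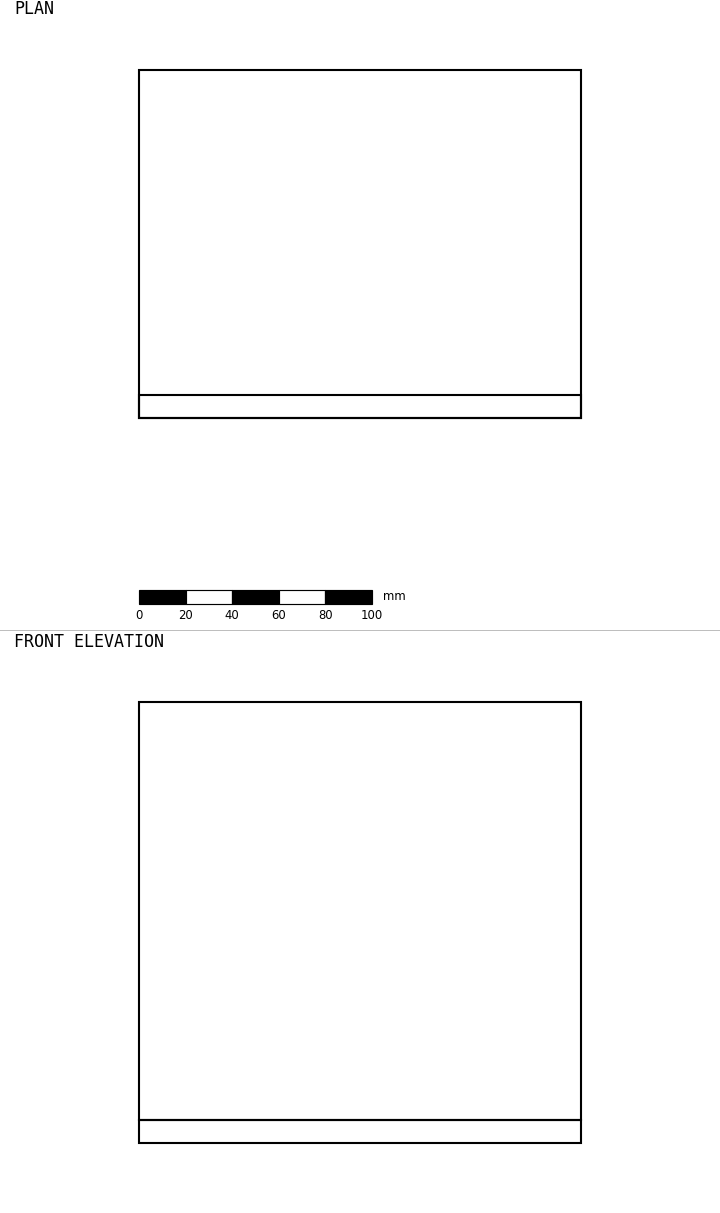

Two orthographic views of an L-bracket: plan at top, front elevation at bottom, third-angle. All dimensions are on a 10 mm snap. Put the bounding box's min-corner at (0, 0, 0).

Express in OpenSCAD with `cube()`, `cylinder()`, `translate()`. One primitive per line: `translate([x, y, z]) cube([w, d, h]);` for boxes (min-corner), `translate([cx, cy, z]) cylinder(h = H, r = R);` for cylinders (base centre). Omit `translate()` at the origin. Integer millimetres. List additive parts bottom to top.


cube([190, 150, 10]);
translate([0, 0, 10]) cube([190, 10, 180]);


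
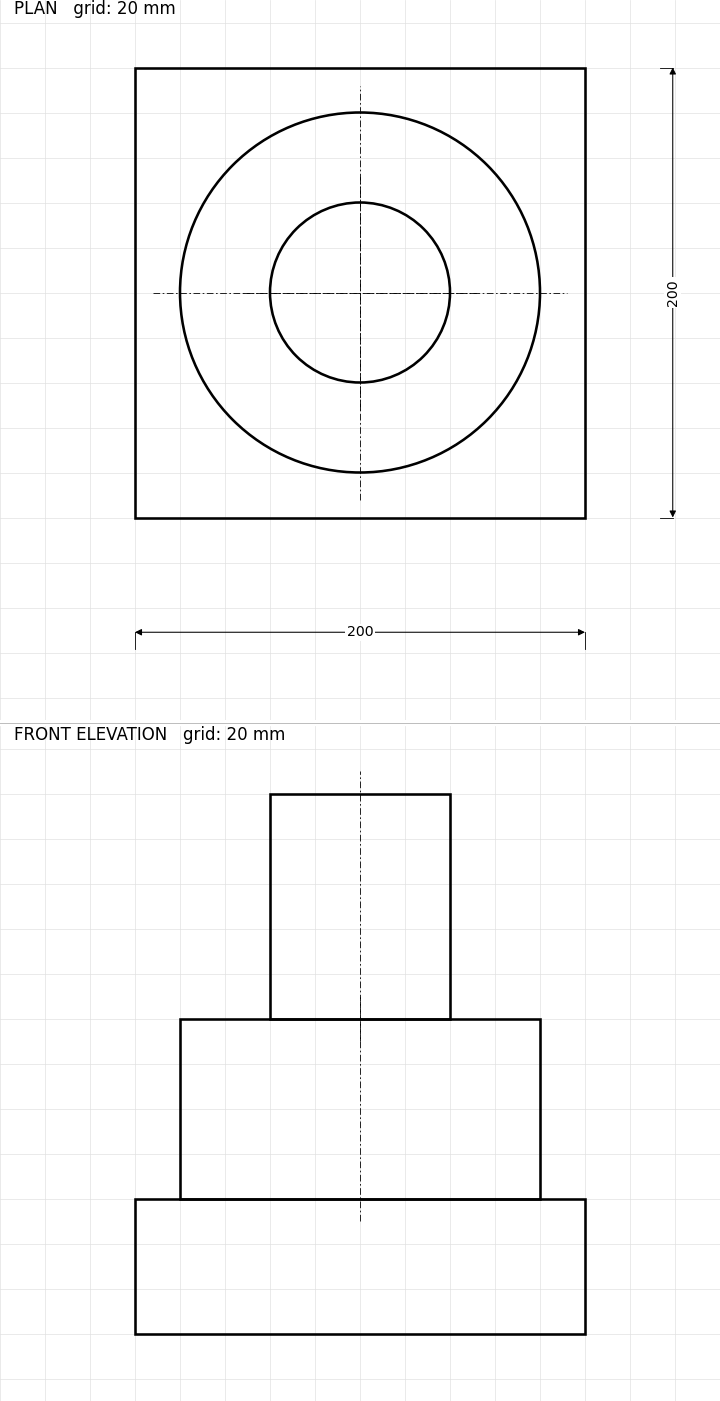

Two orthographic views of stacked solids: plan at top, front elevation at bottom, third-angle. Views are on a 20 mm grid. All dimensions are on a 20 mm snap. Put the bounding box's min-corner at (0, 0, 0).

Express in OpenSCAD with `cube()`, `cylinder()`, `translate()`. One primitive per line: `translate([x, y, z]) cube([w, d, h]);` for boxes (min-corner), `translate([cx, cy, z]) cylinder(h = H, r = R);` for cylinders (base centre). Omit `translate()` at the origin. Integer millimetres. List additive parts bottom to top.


cube([200, 200, 60]);
translate([100, 100, 60]) cylinder(h = 80, r = 80);
translate([100, 100, 140]) cylinder(h = 100, r = 40);
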